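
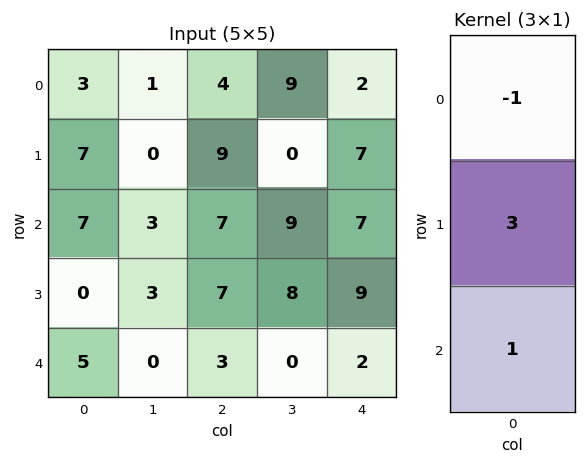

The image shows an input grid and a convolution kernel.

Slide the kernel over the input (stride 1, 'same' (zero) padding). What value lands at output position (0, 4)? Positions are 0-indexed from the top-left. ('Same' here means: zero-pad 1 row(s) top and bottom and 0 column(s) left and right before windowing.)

13

The receptive field on the zero-padded input at this output position is [0 / 2 / 7]. Elementwise product with the kernel and sum: 0·-1 + 2·3 + 7·1.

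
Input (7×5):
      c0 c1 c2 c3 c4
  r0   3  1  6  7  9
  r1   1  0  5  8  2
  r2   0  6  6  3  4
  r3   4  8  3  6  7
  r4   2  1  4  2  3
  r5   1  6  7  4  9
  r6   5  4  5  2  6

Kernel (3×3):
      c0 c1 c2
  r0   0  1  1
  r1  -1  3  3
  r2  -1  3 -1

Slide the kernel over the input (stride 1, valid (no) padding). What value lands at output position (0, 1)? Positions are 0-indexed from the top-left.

61

The receptive field on the input at this output position is [1 6 7 / 0 5 8 / 6 6 3]. Elementwise product with the kernel and sum: 6·1 + 7·1 + 0·-1 + 5·3 + 8·3 + 6·-1 + 6·3 + 3·-1.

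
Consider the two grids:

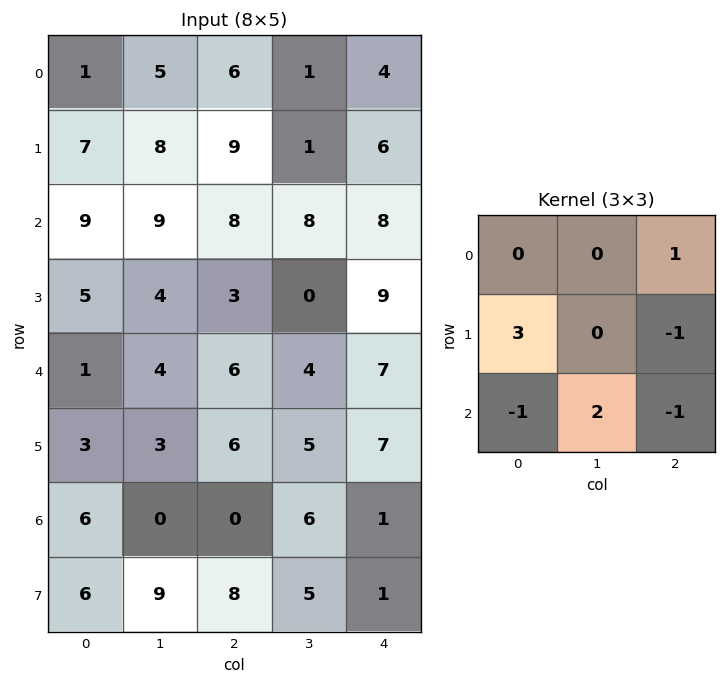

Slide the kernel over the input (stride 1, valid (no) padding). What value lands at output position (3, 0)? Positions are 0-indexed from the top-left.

-3

The receptive field on the input at this output position is [5 4 3 / 1 4 6 / 3 3 6]. Elementwise product with the kernel and sum: 3·1 + 1·3 + 6·-1 + 3·-1 + 3·2 + 6·-1.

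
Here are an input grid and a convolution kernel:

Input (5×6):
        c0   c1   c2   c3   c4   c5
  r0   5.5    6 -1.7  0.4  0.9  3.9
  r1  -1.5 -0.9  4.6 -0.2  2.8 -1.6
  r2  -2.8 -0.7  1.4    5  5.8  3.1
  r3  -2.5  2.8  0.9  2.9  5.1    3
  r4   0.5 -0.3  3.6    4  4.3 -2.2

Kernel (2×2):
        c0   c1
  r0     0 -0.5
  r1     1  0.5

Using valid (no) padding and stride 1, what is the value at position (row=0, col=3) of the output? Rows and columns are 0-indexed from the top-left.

0.75

The receptive field on the input at this output position is [0.4 0.9 / -0.2 2.8]. Elementwise product with the kernel and sum: 0.9·-0.5 + -0.2·1 + 2.8·0.5.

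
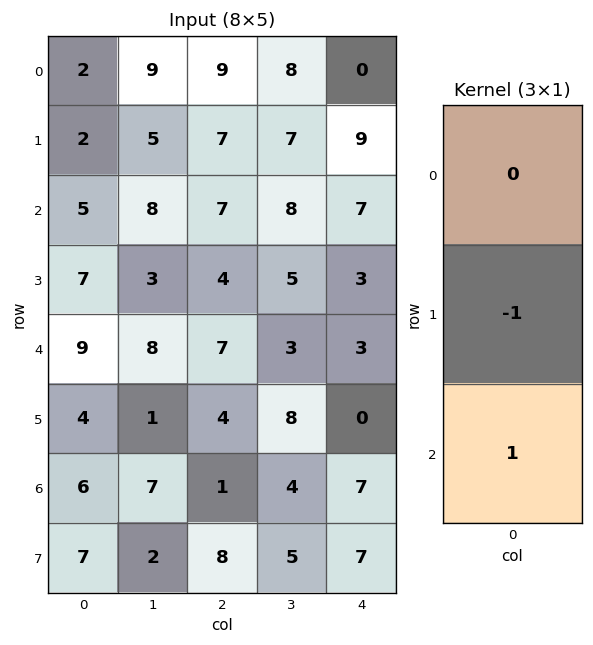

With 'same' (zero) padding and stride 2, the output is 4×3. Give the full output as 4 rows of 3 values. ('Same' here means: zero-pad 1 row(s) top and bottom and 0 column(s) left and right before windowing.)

Output[0,0]: The receptive field on the zero-padded input at this output position is [0 / 2 / 2]. Elementwise product with the kernel and sum: 2·-1 + 2·1.
Output[0,1]: The receptive field on the zero-padded input at this output position is [0 / 9 / 7]. Elementwise product with the kernel and sum: 9·-1 + 7·1.

0 -2 9
2 -3 -4
-5 -3 -3
1 7 0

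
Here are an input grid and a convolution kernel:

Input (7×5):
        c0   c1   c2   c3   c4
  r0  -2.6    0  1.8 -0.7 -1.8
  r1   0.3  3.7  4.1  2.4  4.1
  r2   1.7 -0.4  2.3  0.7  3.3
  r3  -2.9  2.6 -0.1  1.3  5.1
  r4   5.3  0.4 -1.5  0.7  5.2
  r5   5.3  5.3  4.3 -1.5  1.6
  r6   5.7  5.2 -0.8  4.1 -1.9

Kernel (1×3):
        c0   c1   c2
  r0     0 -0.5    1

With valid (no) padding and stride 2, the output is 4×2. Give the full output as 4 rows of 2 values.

1.8 -1.45
2.5 2.95
-1.7 4.85
-3.4 -3.95

Output[0,0]: The receptive field on the input at this output position is [-2.6 0 1.8]. Elementwise product with the kernel and sum: 0·-0.5 + 1.8·1.
Output[0,1]: The receptive field on the input at this output position is [1.8 -0.7 -1.8]. Elementwise product with the kernel and sum: -0.7·-0.5 + -1.8·1.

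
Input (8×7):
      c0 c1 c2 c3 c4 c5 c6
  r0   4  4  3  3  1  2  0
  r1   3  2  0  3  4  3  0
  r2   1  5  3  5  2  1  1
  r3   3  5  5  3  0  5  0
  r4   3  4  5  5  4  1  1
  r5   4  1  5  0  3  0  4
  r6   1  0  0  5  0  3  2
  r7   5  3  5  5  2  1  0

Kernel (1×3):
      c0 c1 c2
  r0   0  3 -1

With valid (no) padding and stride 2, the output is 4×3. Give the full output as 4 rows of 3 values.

9 8 6
12 13 2
7 11 2
0 15 7

Output[0,0]: The receptive field on the input at this output position is [4 4 3]. Elementwise product with the kernel and sum: 4·3 + 3·-1.
Output[0,1]: The receptive field on the input at this output position is [3 3 1]. Elementwise product with the kernel and sum: 3·3 + 1·-1.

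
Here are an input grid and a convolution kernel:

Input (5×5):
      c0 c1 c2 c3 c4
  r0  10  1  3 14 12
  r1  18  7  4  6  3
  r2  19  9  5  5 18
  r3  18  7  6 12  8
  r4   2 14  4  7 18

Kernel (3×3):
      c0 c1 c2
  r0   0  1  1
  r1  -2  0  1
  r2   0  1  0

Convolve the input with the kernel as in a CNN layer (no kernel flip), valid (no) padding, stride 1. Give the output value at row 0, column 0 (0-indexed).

The receptive field on the input at this output position is [10 1 3 / 18 7 4 / 19 9 5]. Elementwise product with the kernel and sum: 1·1 + 3·1 + 18·-2 + 4·1 + 9·1.

-19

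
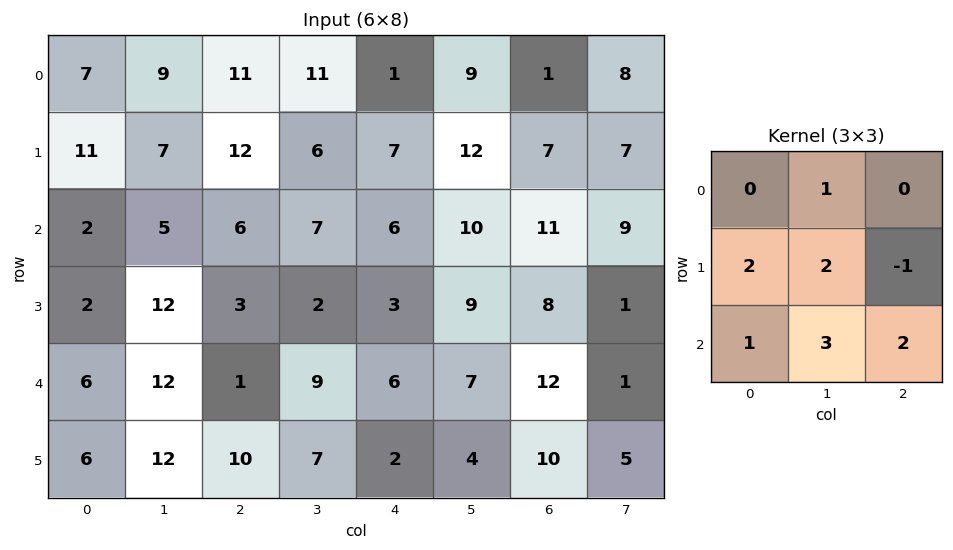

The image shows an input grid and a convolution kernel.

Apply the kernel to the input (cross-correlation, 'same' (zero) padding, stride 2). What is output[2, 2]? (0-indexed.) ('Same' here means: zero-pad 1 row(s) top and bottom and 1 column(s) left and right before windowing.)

47

The receptive field on the zero-padded input at this output position is [2 3 9 / 9 6 7 / 7 2 4]. Elementwise product with the kernel and sum: 3·1 + 9·2 + 6·2 + 7·-1 + 7·1 + 2·3 + 4·2.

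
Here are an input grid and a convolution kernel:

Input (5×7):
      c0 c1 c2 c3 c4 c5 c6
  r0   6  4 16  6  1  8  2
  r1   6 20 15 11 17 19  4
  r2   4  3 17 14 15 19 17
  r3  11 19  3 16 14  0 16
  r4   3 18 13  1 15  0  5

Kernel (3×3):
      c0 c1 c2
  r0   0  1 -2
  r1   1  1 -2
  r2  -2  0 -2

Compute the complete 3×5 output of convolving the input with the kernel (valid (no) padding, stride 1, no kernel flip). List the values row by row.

-74 -17 -68 -91 -32
-65 -85 -56 -62 -49
-39 -59 -81 5 -73

Output[0,0]: The receptive field on the input at this output position is [6 4 16 / 6 20 15 / 4 3 17]. Elementwise product with the kernel and sum: 4·1 + 16·-2 + 6·1 + 20·1 + 15·-2 + 4·-2 + 17·-2.
Output[0,1]: The receptive field on the input at this output position is [4 16 6 / 20 15 11 / 3 17 14]. Elementwise product with the kernel and sum: 16·1 + 6·-2 + 20·1 + 15·1 + 11·-2 + 3·-2 + 14·-2.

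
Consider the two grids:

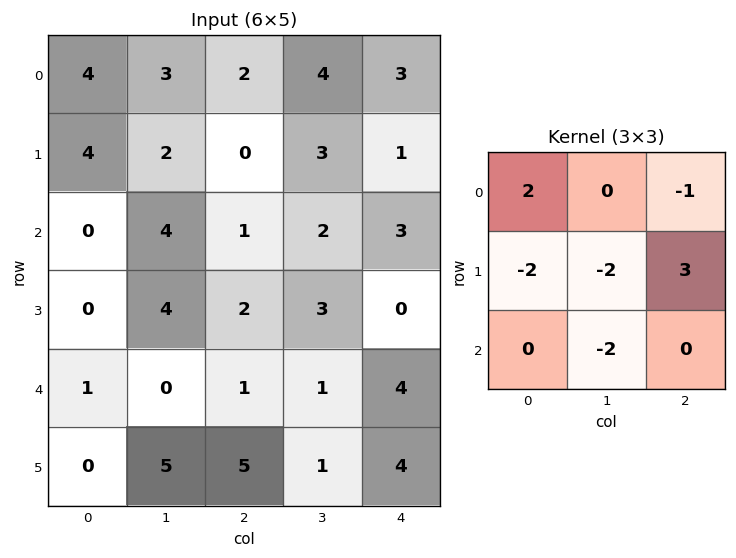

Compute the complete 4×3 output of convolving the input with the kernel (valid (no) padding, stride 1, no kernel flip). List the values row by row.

Output[0,0]: The receptive field on the input at this output position is [4 3 2 / 4 2 0 / 0 4 1]. Elementwise product with the kernel and sum: 4·2 + 2·-1 + 4·-2 + 2·-2 + 0·3 + 4·-2.
Output[0,1]: The receptive field on the input at this output position is [3 2 4 / 2 0 3 / 4 1 2]. Elementwise product with the kernel and sum: 3·2 + 4·-1 + 2·-2 + 0·-2 + 3·3 + 1·-2.

-14 5 -6
-5 -7 -4
-3 1 -13
-11 -4 10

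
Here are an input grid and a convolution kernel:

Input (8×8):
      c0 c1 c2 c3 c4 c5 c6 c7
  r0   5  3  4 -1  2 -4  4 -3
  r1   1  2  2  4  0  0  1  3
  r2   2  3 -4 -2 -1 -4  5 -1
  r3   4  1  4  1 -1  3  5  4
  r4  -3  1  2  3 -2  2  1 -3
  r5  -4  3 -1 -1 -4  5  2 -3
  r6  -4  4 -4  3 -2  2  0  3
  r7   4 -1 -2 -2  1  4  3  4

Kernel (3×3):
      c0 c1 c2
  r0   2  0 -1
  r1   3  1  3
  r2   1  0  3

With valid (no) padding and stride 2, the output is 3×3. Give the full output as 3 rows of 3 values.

Output[0,0]: The receptive field on the input at this output position is [5 3 4 / 1 2 2 / 2 3 -4]. Elementwise product with the kernel and sum: 5·2 + 4·-1 + 1·3 + 2·1 + 2·3 + 2·1 + -4·3.

7 9 17
36 -1 9
-36 -20 -8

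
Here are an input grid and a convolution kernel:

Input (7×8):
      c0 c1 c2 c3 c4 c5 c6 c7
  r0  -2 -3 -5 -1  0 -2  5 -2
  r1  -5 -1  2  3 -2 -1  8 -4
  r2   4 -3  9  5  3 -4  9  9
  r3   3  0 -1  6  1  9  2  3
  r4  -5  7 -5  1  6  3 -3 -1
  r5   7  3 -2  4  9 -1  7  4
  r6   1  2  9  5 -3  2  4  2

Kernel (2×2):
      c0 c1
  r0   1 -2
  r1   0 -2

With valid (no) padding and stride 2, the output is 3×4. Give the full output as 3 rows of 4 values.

Output[0,0]: The receptive field on the input at this output position is [-2 -3 / -5 -1]. Elementwise product with the kernel and sum: -2·1 + -3·-2 + -1·-2.
Output[0,1]: The receptive field on the input at this output position is [-5 -1 / 2 3]. Elementwise product with the kernel and sum: -5·1 + -1·-2 + 3·-2.

6 -9 6 17
10 -13 -7 -15
-25 -15 2 -9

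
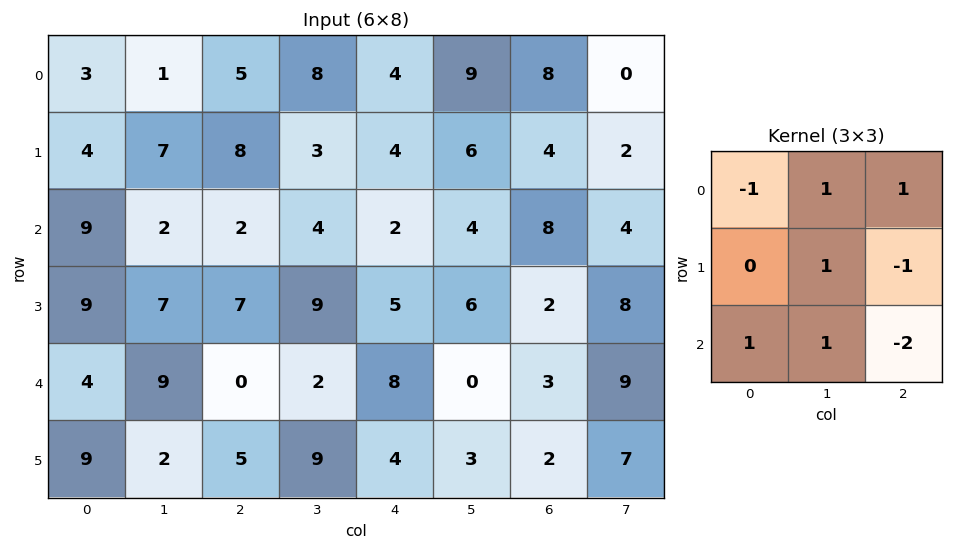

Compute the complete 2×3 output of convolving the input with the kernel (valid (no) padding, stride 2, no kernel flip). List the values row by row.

Output[0,0]: The receptive field on the input at this output position is [3 1 5 / 4 7 8 / 9 2 2]. Elementwise product with the kernel and sum: 3·-1 + 1·1 + 5·1 + 7·1 + 8·-1 + 9·1 + 2·1 + 2·-2.

9 8 5
8 -6 16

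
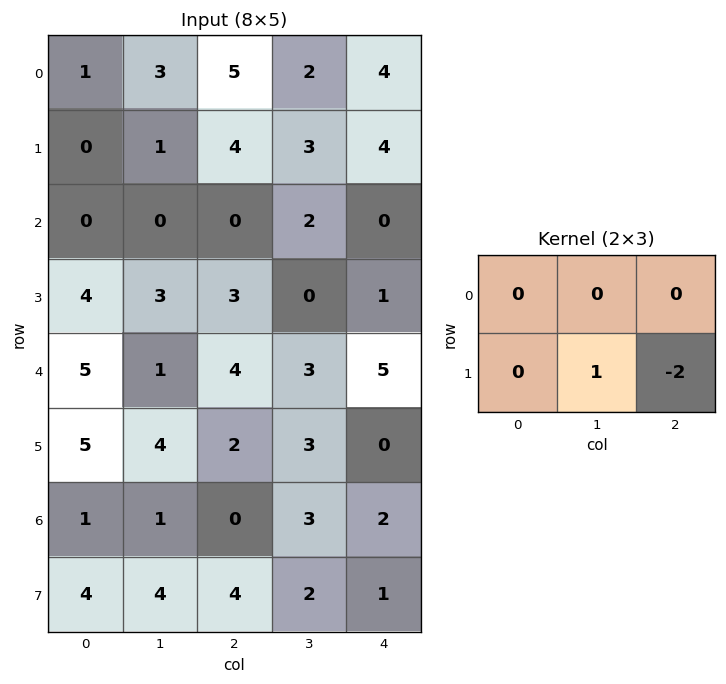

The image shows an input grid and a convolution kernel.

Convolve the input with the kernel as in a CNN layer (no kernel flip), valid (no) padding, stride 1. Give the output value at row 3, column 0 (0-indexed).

The receptive field on the input at this output position is [4 3 3 / 5 1 4]. Elementwise product with the kernel and sum: 1·1 + 4·-2.

-7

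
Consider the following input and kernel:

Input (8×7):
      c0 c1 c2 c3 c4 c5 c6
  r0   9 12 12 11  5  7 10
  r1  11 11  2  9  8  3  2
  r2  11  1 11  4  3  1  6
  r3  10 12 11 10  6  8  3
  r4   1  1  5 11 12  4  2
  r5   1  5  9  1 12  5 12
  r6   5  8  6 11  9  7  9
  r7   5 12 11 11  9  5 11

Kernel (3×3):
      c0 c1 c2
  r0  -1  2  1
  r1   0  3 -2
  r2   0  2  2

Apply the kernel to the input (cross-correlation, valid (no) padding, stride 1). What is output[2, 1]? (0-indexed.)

The receptive field on the input at this output position is [1 11 4 / 12 11 10 / 1 5 11]. Elementwise product with the kernel and sum: 1·-1 + 11·2 + 4·1 + 11·3 + 10·-2 + 5·2 + 11·2.

70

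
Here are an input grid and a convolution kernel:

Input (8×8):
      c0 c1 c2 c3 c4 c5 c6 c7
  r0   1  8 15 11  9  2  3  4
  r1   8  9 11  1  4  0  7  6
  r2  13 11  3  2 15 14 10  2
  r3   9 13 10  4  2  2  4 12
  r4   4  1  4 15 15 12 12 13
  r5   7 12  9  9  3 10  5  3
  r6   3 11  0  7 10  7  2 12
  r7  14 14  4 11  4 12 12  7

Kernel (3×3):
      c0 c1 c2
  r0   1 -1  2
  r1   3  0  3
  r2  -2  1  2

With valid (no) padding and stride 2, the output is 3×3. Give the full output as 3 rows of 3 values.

71 93 50
66 104 45
64 82 42

Output[0,0]: The receptive field on the input at this output position is [1 8 15 / 8 9 11 / 13 11 3]. Elementwise product with the kernel and sum: 1·1 + 8·-1 + 15·2 + 8·3 + 11·3 + 13·-2 + 11·1 + 3·2.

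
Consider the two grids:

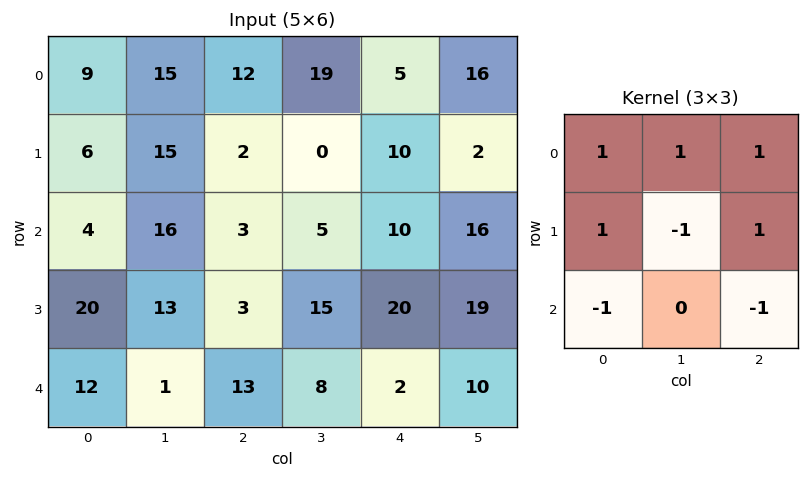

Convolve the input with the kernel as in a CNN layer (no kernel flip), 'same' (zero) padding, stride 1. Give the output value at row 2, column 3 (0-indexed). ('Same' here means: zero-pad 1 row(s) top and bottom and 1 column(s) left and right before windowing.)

-3

The receptive field on the zero-padded input at this output position is [2 0 10 / 3 5 10 / 3 15 20]. Elementwise product with the kernel and sum: 2·1 + 0·1 + 10·1 + 3·1 + 5·-1 + 10·1 + 3·-1 + 20·-1.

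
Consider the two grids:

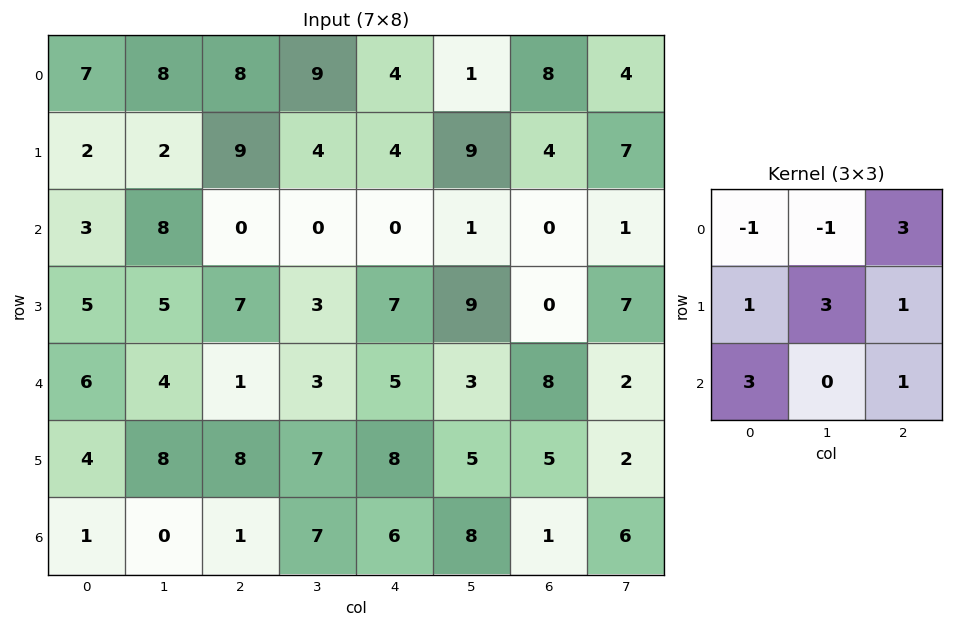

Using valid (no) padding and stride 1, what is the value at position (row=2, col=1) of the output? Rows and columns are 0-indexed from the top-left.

The receptive field on the input at this output position is [8 0 0 / 5 7 3 / 4 1 3]. Elementwise product with the kernel and sum: 8·-1 + 0·-1 + 0·3 + 5·1 + 7·3 + 3·1 + 4·3 + 3·1.

36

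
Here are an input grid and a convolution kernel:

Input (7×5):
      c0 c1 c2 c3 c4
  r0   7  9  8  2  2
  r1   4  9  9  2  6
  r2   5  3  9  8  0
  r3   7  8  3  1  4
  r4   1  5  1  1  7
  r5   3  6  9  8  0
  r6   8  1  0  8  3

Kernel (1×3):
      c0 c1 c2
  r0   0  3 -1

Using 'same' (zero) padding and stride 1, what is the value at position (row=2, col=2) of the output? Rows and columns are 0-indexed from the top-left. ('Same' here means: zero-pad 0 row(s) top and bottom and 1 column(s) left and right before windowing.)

The receptive field on the zero-padded input at this output position is [3 9 8]. Elementwise product with the kernel and sum: 9·3 + 8·-1.

19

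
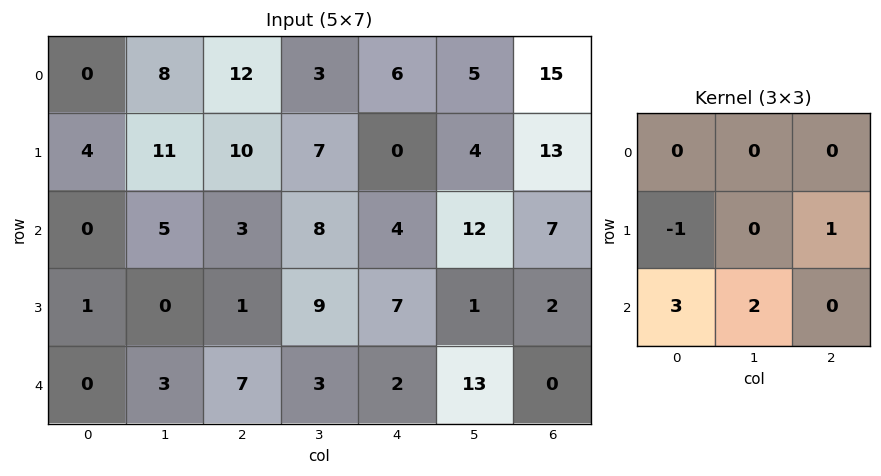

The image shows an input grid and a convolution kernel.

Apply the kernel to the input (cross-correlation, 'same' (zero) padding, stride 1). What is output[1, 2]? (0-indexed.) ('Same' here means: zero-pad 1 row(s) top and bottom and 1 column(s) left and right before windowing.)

17

The receptive field on the zero-padded input at this output position is [8 12 3 / 11 10 7 / 5 3 8]. Elementwise product with the kernel and sum: 11·-1 + 7·1 + 5·3 + 3·2.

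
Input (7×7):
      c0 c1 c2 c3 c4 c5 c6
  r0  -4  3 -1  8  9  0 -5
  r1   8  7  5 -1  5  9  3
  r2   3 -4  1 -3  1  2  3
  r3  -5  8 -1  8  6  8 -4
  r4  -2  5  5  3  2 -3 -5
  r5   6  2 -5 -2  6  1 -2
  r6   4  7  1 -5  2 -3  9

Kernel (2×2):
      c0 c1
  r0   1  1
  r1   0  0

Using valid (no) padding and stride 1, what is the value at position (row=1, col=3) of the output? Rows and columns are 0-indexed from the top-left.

4

The receptive field on the input at this output position is [-1 5 / -3 1]. Elementwise product with the kernel and sum: -1·1 + 5·1.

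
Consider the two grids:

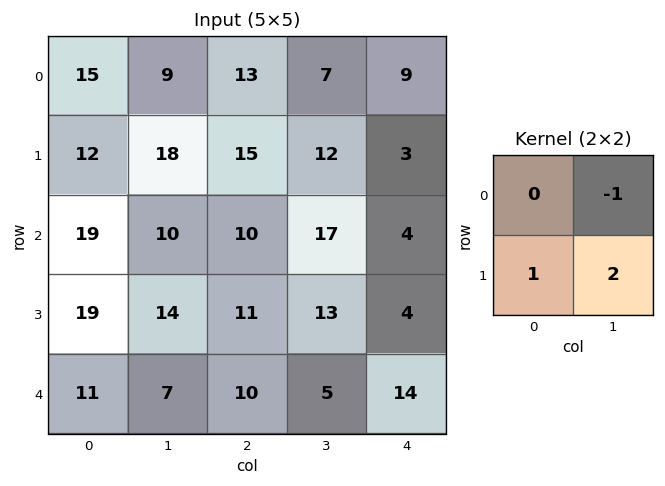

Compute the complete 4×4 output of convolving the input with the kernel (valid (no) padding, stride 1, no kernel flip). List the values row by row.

39 35 32 9
21 15 32 22
37 26 20 17
11 16 7 29

Output[0,0]: The receptive field on the input at this output position is [15 9 / 12 18]. Elementwise product with the kernel and sum: 9·-1 + 12·1 + 18·2.
Output[0,1]: The receptive field on the input at this output position is [9 13 / 18 15]. Elementwise product with the kernel and sum: 13·-1 + 18·1 + 15·2.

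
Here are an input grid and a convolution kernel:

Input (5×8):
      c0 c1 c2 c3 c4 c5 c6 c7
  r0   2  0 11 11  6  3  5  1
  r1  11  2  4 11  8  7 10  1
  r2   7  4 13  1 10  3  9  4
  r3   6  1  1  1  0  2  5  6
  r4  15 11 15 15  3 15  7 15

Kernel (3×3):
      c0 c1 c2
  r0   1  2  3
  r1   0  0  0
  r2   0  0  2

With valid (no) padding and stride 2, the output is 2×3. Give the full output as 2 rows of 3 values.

61 71 45
84 51 57

Output[0,0]: The receptive field on the input at this output position is [2 0 11 / 11 2 4 / 7 4 13]. Elementwise product with the kernel and sum: 2·1 + 0·2 + 11·3 + 13·2.
Output[0,1]: The receptive field on the input at this output position is [11 11 6 / 4 11 8 / 13 1 10]. Elementwise product with the kernel and sum: 11·1 + 11·2 + 6·3 + 10·2.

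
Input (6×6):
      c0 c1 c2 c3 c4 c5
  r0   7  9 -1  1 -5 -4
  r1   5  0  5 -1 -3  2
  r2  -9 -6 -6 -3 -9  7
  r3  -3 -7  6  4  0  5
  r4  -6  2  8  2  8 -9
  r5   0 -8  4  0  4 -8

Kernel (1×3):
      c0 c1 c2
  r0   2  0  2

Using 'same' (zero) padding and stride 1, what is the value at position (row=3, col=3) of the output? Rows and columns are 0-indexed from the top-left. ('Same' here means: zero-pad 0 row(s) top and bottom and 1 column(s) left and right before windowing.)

12

The receptive field on the zero-padded input at this output position is [6 4 0]. Elementwise product with the kernel and sum: 6·2 + 0·2.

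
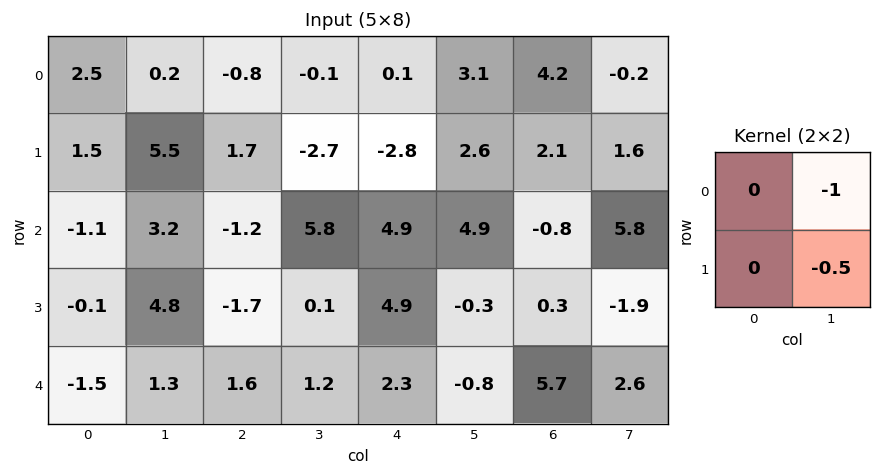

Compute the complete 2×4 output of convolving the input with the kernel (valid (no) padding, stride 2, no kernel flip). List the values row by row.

-2.95 1.45 -4.4 -0.6
-5.6 -5.85 -4.75 -4.85

Output[0,0]: The receptive field on the input at this output position is [2.5 0.2 / 1.5 5.5]. Elementwise product with the kernel and sum: 0.2·-1 + 5.5·-0.5.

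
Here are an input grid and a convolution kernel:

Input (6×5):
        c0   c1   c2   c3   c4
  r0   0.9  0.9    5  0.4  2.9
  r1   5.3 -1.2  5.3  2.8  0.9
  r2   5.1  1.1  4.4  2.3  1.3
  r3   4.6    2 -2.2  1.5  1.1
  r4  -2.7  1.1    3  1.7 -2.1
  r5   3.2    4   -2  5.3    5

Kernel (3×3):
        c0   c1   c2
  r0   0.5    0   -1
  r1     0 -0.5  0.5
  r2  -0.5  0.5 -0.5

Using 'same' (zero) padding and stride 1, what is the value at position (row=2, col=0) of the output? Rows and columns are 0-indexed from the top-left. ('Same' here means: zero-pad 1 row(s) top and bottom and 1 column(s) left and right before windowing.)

The receptive field on the zero-padded input at this output position is [0 5.3 -1.2 / 0 5.1 1.1 / 0 4.6 2]. Elementwise product with the kernel and sum: 0·0.5 + -1.2·-1 + 5.1·-0.5 + 1.1·0.5 + 0·-0.5 + 4.6·0.5 + 2·-0.5.

0.5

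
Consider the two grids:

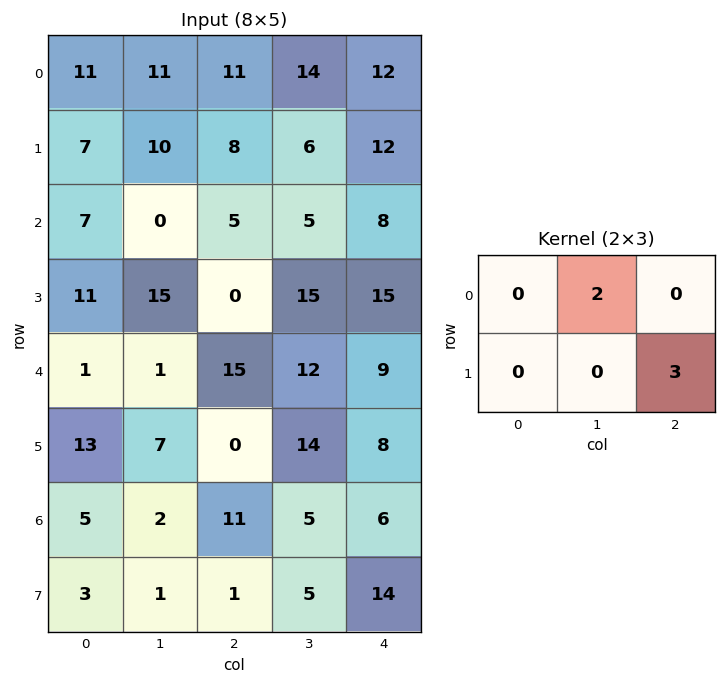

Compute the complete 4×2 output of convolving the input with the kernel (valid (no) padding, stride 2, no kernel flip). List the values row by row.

46 64
0 55
2 48
7 52

Output[0,0]: The receptive field on the input at this output position is [11 11 11 / 7 10 8]. Elementwise product with the kernel and sum: 11·2 + 8·3.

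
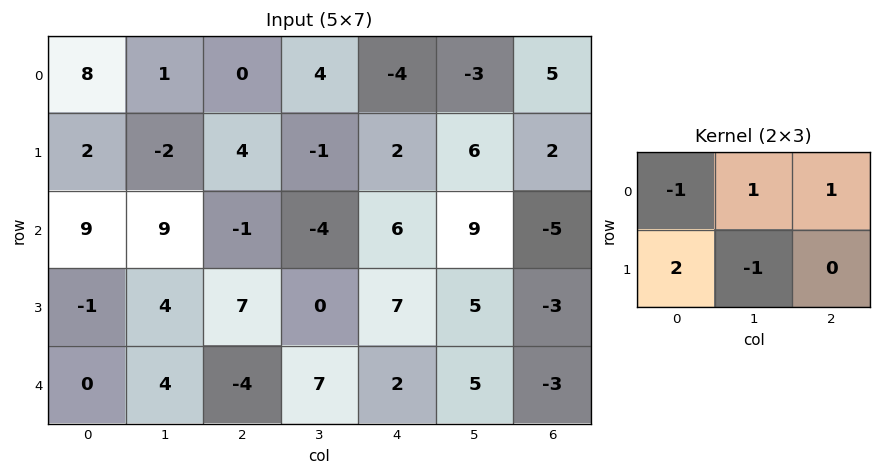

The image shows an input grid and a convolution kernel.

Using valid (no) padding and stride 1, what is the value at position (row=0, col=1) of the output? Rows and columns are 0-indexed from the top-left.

-5

The receptive field on the input at this output position is [1 0 4 / -2 4 -1]. Elementwise product with the kernel and sum: 1·-1 + 0·1 + 4·1 + -2·2 + 4·-1.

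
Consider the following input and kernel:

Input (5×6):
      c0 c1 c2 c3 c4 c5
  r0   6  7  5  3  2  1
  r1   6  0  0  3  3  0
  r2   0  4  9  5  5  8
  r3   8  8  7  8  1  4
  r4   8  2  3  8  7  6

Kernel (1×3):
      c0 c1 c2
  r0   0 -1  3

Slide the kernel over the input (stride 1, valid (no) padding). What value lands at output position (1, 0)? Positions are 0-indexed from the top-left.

0

The receptive field on the input at this output position is [6 0 0]. Elementwise product with the kernel and sum: 0·-1 + 0·3.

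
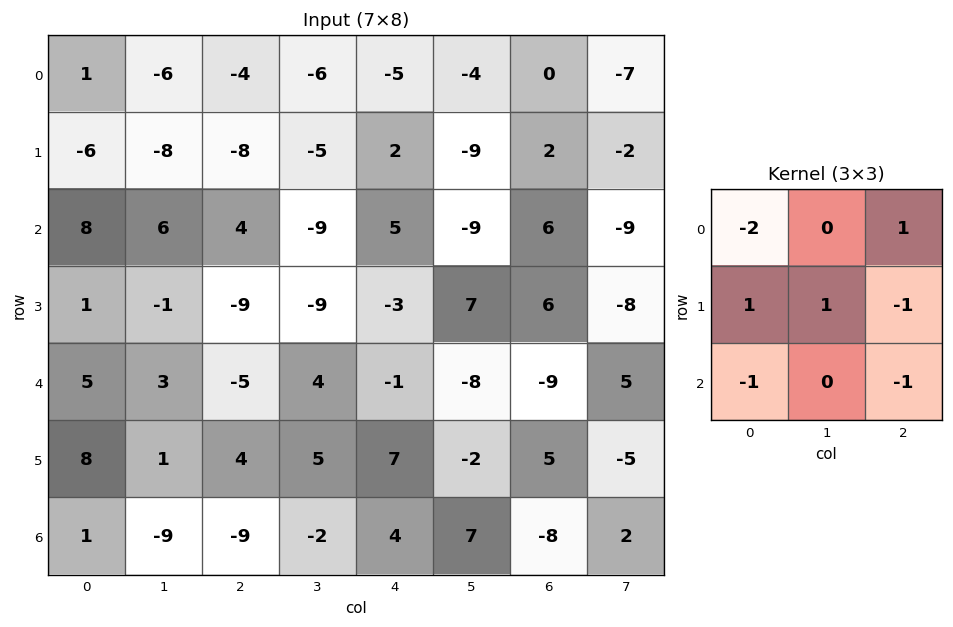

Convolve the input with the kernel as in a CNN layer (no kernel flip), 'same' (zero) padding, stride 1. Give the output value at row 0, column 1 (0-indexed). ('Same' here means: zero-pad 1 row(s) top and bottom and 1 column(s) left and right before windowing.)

13

The receptive field on the zero-padded input at this output position is [0 0 0 / 1 -6 -4 / -6 -8 -8]. Elementwise product with the kernel and sum: 0·-2 + 0·1 + 1·1 + -6·1 + -4·-1 + -6·-1 + -8·-1.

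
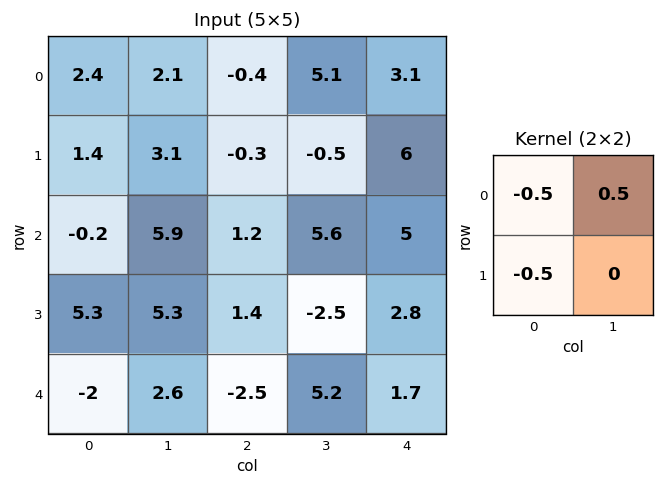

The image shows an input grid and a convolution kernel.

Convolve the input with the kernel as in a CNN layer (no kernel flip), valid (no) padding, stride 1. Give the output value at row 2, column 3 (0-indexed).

The receptive field on the input at this output position is [5.6 5 / -2.5 2.8]. Elementwise product with the kernel and sum: 5.6·-0.5 + 5·0.5 + -2.5·-0.5.

0.95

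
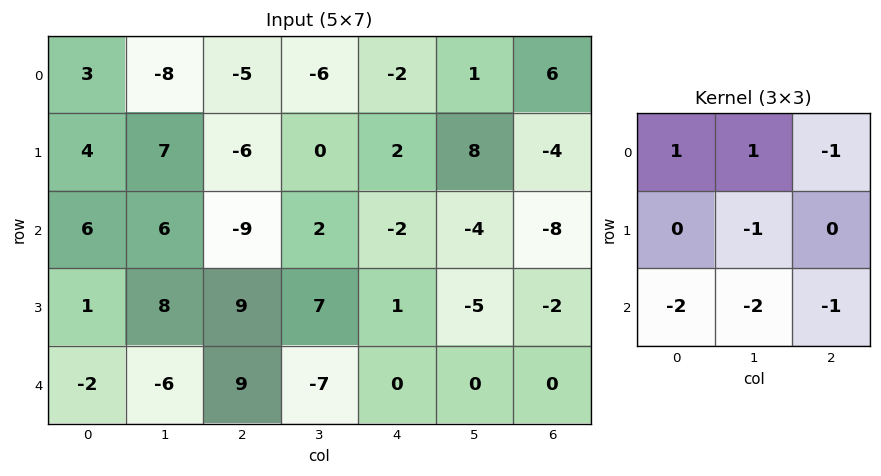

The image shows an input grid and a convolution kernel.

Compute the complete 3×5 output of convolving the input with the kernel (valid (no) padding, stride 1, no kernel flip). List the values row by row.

Output[0,0]: The receptive field on the input at this output position is [3 -8 -5 / 4 7 -6 / 6 6 -9]. Elementwise product with the kernel and sum: 3·1 + -8·1 + -5·-1 + 7·-1 + 6·-2 + 6·-2 + -9·-1.
Output[0,1]: The receptive field on the input at this output position is [-8 -5 -6 / 7 -6 0 / 6 -9 2]. Elementwise product with the kernel and sum: -8·1 + -5·1 + -6·-1 + -6·-1 + 6·-2 + -9·-2 + 2·-1.

-22 3 7 -7 5
-16 -31 -43 -15 28
20 -13 -16 17 7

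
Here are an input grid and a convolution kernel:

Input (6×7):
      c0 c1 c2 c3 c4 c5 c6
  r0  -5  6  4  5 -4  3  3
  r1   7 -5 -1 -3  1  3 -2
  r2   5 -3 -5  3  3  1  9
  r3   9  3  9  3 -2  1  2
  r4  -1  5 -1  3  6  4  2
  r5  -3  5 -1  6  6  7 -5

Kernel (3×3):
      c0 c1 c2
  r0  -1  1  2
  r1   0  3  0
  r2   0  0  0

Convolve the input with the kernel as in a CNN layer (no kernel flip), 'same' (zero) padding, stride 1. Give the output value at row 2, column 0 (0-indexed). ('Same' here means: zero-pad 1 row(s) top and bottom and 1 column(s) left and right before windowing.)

The receptive field on the zero-padded input at this output position is [0 7 -5 / 0 5 -3 / 0 9 3]. Elementwise product with the kernel and sum: 0·-1 + 7·1 + -5·2 + 5·3.

12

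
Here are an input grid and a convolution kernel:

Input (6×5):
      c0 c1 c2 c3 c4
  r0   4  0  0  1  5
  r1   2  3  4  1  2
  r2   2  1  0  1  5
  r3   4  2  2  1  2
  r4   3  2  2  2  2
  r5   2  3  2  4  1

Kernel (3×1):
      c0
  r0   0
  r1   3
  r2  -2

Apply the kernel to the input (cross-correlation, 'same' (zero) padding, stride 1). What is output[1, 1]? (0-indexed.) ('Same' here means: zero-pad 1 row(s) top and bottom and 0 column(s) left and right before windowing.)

The receptive field on the zero-padded input at this output position is [0 / 3 / 1]. Elementwise product with the kernel and sum: 3·3 + 1·-2.

7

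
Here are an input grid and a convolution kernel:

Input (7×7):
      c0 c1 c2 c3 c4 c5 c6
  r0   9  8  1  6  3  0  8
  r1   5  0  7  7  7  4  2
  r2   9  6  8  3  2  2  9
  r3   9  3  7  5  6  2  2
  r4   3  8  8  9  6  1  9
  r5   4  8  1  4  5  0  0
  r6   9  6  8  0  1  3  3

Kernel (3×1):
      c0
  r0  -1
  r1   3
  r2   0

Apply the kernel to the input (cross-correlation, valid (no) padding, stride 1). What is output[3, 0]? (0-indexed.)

The receptive field on the input at this output position is [9 / 3 / 4]. Elementwise product with the kernel and sum: 9·-1 + 3·3.

0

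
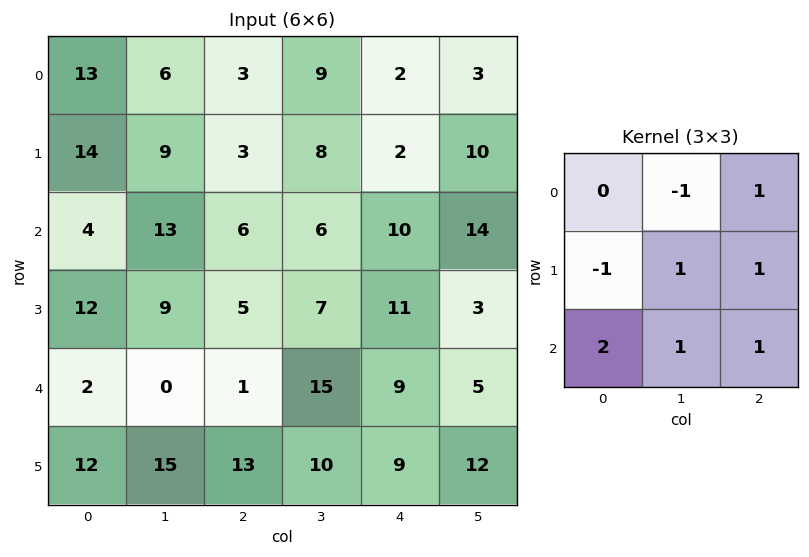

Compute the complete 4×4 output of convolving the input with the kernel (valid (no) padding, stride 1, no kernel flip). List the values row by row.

22 46 28 41
47 34 32 54
0 19 43 55
47 71 72 32

Output[0,0]: The receptive field on the input at this output position is [13 6 3 / 14 9 3 / 4 13 6]. Elementwise product with the kernel and sum: 6·-1 + 3·1 + 14·-1 + 9·1 + 3·1 + 4·2 + 13·1 + 6·1.
Output[0,1]: The receptive field on the input at this output position is [6 3 9 / 9 3 8 / 13 6 6]. Elementwise product with the kernel and sum: 3·-1 + 9·1 + 9·-1 + 3·1 + 8·1 + 13·2 + 6·1 + 6·1.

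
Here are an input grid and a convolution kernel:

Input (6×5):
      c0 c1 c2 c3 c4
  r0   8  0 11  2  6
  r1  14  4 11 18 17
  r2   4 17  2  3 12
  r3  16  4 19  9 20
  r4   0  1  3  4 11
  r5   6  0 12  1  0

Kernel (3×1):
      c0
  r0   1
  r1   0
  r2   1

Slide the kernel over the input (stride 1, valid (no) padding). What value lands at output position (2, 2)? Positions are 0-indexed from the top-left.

5

The receptive field on the input at this output position is [2 / 19 / 3]. Elementwise product with the kernel and sum: 2·1 + 3·1.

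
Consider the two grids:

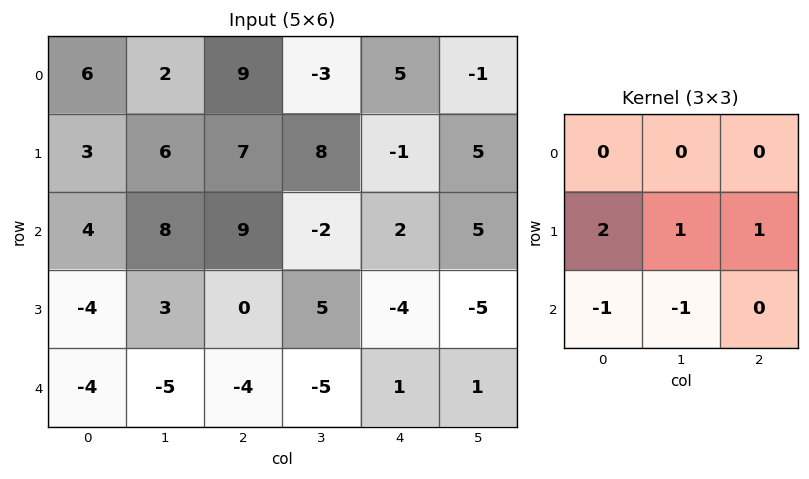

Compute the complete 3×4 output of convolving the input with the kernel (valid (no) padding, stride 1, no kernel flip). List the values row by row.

Output[0,0]: The receptive field on the input at this output position is [6 2 9 / 3 6 7 / 4 8 9]. Elementwise product with the kernel and sum: 3·2 + 6·1 + 7·1 + 4·-1 + 8·-1.
Output[0,1]: The receptive field on the input at this output position is [2 9 -3 / 6 7 8 / 8 9 -2]. Elementwise product with the kernel and sum: 6·2 + 7·1 + 8·1 + 8·-1 + 9·-1.

7 10 14 20
26 20 13 2
4 20 10 5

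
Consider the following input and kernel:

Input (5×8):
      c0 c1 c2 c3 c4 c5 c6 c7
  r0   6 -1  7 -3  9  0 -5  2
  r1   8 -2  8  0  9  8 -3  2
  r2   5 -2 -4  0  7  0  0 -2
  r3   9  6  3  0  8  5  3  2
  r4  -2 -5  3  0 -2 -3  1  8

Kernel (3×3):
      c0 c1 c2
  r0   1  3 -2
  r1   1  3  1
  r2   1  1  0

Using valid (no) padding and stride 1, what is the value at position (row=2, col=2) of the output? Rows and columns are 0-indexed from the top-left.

The receptive field on the input at this output position is [-4 0 7 / 3 0 8 / 3 0 -2]. Elementwise product with the kernel and sum: -4·1 + 0·3 + 7·-2 + 3·1 + 0·3 + 8·1 + 3·1 + 0·1.

-4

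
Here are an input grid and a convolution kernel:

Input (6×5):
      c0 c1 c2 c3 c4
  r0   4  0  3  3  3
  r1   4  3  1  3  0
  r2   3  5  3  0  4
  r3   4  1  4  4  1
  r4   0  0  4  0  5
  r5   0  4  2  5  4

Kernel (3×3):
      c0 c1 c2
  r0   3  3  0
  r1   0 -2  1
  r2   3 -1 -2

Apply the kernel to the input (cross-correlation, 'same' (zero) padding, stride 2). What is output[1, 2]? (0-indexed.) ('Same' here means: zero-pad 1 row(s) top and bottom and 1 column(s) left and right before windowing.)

12

The receptive field on the zero-padded input at this output position is [3 0 0 / 0 4 0 / 4 1 0]. Elementwise product with the kernel and sum: 3·3 + 0·3 + 4·-2 + 0·1 + 4·3 + 1·-1 + 0·-2.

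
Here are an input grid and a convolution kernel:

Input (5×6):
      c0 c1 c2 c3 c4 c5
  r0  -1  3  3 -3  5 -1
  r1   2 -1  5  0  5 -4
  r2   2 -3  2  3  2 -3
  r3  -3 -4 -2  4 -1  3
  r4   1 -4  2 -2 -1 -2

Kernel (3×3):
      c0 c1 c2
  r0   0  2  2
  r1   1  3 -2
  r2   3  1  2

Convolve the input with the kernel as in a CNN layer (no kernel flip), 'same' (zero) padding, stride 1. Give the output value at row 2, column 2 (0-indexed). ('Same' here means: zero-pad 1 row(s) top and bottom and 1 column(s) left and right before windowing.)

The receptive field on the zero-padded input at this output position is [-1 5 0 / -3 2 3 / -4 -2 4]. Elementwise product with the kernel and sum: 5·2 + 0·2 + -3·1 + 2·3 + 3·-2 + -4·3 + -2·1 + 4·2.

1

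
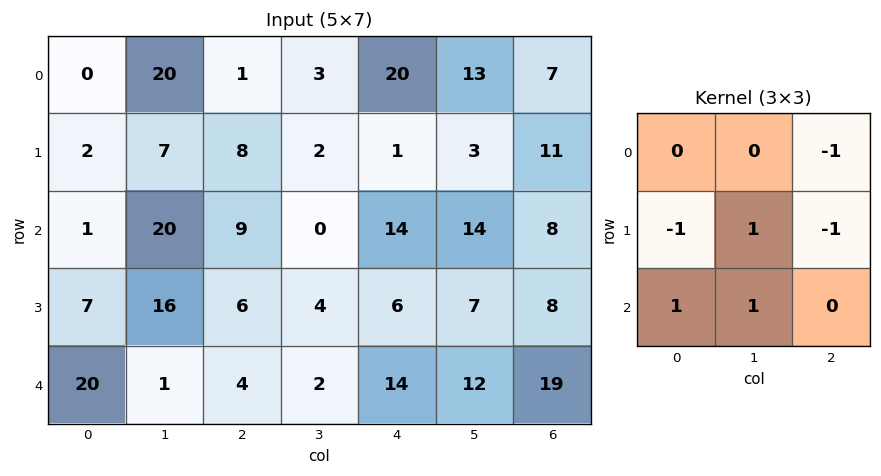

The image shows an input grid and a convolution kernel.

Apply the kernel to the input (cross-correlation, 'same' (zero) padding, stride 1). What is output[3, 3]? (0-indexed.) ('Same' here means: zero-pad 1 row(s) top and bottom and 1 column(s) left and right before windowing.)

The receptive field on the zero-padded input at this output position is [9 0 14 / 6 4 6 / 4 2 14]. Elementwise product with the kernel and sum: 14·-1 + 6·-1 + 4·1 + 6·-1 + 4·1 + 2·1.

-16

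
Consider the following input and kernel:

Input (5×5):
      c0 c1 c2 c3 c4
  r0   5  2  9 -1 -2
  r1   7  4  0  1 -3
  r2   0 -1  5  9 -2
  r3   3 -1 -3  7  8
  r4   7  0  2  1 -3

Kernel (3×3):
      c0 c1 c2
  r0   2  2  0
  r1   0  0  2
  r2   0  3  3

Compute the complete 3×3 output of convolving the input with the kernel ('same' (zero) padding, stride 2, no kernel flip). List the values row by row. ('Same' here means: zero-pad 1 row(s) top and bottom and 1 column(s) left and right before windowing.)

37 1 -9
18 38 20
6 -6 30

Output[0,0]: The receptive field on the zero-padded input at this output position is [0 0 0 / 0 5 2 / 0 7 4]. Elementwise product with the kernel and sum: 0·2 + 0·2 + 2·2 + 7·3 + 4·3.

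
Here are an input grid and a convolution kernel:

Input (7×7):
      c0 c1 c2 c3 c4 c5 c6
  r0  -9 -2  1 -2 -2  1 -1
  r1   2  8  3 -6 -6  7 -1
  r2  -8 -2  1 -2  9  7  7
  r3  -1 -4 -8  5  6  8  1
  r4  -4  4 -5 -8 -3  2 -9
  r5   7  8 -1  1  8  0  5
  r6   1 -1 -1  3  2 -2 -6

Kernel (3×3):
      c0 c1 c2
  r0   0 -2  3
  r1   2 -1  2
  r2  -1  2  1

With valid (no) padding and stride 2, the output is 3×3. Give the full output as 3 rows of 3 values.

14 2 -14
0 8 11
-23 29 -17

Output[0,0]: The receptive field on the input at this output position is [-9 -2 1 / 2 8 3 / -8 -2 1]. Elementwise product with the kernel and sum: -2·-2 + 1·3 + 2·2 + 8·-1 + 3·2 + -8·-1 + -2·2 + 1·1.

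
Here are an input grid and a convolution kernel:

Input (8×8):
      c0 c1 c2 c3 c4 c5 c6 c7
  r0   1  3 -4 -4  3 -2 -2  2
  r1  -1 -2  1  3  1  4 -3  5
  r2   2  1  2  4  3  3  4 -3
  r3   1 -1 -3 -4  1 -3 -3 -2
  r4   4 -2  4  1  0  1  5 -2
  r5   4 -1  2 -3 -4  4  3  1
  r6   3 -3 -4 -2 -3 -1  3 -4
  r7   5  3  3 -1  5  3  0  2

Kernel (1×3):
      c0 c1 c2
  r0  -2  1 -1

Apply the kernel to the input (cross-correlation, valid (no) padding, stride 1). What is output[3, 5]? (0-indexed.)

The receptive field on the input at this output position is [-3 -3 -2]. Elementwise product with the kernel and sum: -3·-2 + -3·1 + -2·-1.

5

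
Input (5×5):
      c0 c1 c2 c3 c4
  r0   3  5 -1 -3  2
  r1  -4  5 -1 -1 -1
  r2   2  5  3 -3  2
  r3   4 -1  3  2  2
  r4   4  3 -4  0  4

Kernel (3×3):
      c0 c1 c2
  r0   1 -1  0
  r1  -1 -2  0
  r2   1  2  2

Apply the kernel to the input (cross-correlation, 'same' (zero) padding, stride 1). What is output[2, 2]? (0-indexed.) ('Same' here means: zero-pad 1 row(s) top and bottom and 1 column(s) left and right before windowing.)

The receptive field on the zero-padded input at this output position is [5 -1 -1 / 5 3 -3 / -1 3 2]. Elementwise product with the kernel and sum: 5·1 + -1·-1 + 5·-1 + 3·-2 + -1·1 + 3·2 + 2·2.

4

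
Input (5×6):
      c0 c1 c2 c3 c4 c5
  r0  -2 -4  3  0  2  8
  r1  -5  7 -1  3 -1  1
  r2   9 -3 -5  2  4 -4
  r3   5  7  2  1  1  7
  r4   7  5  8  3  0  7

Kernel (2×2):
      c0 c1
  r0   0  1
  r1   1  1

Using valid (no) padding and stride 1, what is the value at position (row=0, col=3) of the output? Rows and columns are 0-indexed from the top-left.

The receptive field on the input at this output position is [0 2 / 3 -1]. Elementwise product with the kernel and sum: 2·1 + 3·1 + -1·1.

4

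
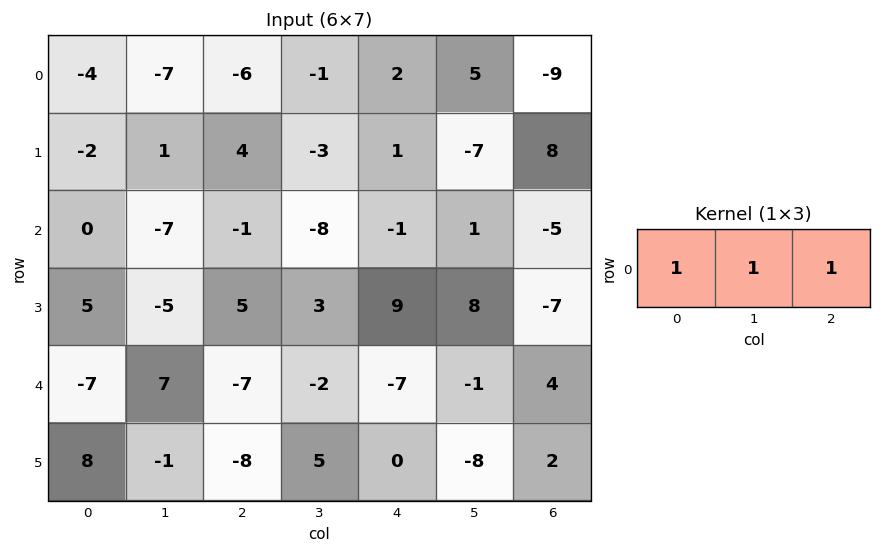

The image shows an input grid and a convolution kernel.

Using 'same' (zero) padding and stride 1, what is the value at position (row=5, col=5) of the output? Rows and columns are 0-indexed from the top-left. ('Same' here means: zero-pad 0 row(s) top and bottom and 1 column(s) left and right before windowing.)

The receptive field on the zero-padded input at this output position is [0 -8 2]. Elementwise product with the kernel and sum: 0·1 + -8·1 + 2·1.

-6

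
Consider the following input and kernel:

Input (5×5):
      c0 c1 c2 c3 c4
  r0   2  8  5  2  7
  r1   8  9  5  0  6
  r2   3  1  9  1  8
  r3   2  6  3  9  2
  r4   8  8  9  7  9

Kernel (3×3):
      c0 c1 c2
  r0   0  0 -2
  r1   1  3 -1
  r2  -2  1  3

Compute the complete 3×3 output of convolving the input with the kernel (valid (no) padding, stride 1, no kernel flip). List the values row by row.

42 30 -8
-2 45 1
18 18 28

Output[0,0]: The receptive field on the input at this output position is [2 8 5 / 8 9 5 / 3 1 9]. Elementwise product with the kernel and sum: 5·-2 + 8·1 + 9·3 + 5·-1 + 3·-2 + 1·1 + 9·3.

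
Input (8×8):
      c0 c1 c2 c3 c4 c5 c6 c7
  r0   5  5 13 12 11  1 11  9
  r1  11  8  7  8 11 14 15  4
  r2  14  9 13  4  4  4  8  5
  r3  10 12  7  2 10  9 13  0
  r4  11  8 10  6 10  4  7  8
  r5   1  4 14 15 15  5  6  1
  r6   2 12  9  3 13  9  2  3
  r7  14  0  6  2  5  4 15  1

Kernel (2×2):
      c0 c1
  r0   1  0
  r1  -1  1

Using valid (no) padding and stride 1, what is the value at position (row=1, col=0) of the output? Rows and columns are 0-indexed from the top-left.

The receptive field on the input at this output position is [11 8 / 14 9]. Elementwise product with the kernel and sum: 11·1 + 14·-1 + 9·1.

6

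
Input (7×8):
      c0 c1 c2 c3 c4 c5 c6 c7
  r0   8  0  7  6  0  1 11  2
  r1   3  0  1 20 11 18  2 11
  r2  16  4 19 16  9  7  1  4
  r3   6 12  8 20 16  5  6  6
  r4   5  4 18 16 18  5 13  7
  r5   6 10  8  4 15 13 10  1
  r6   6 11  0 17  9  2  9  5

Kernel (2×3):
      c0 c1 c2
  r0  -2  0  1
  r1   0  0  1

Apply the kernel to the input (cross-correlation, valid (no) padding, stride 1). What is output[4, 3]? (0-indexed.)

The receptive field on the input at this output position is [16 18 5 / 4 15 13]. Elementwise product with the kernel and sum: 16·-2 + 5·1 + 13·1.

-14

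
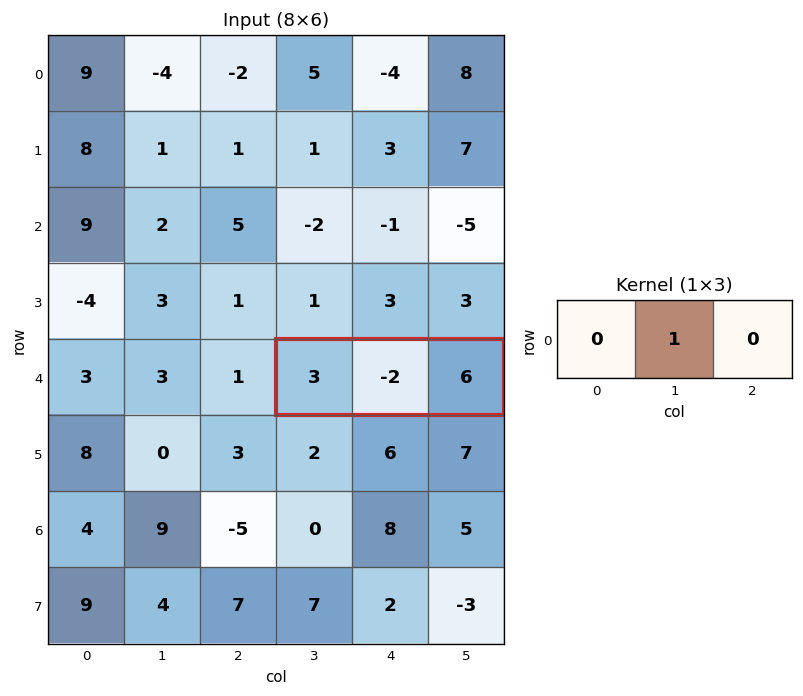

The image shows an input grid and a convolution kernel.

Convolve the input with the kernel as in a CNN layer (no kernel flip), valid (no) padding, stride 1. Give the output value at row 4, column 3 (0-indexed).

-2

The receptive field on the input at this output position is [3 -2 6]. Elementwise product with the kernel and sum: -2·1.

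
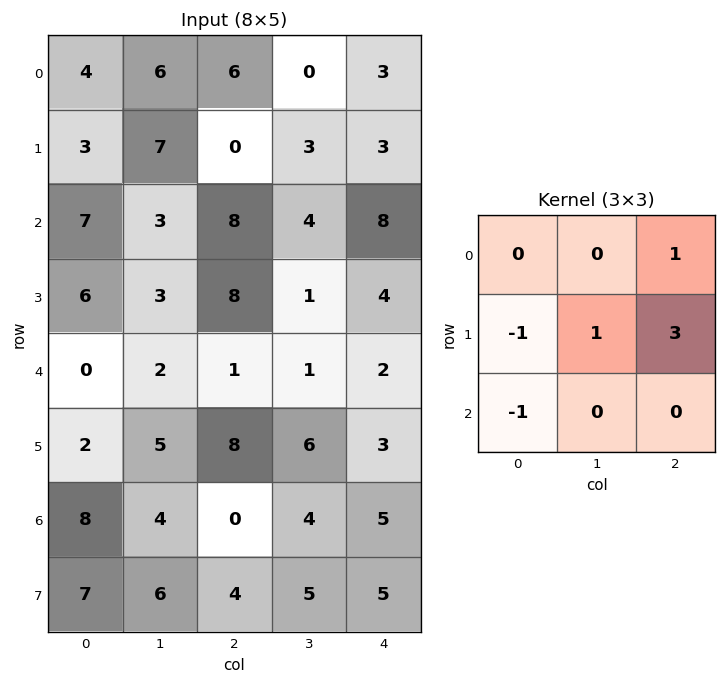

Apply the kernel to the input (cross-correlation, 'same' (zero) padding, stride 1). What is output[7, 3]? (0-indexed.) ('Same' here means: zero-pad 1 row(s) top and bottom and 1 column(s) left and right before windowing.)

The receptive field on the zero-padded input at this output position is [0 4 5 / 4 5 5 / 0 0 0]. Elementwise product with the kernel and sum: 5·1 + 4·-1 + 5·1 + 5·3 + 0·-1.

21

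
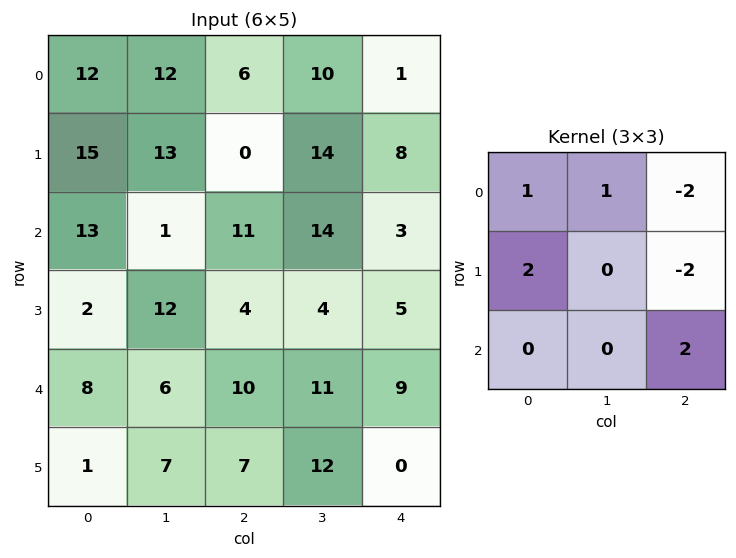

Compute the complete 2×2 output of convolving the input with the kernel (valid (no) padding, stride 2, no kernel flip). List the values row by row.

Output[0,0]: The receptive field on the input at this output position is [12 12 6 / 15 13 0 / 13 1 11]. Elementwise product with the kernel and sum: 12·1 + 12·1 + 6·-2 + 15·2 + 0·-2 + 11·2.
Output[0,1]: The receptive field on the input at this output position is [6 10 1 / 0 14 8 / 11 14 3]. Elementwise product with the kernel and sum: 6·1 + 10·1 + 1·-2 + 0·2 + 8·-2 + 3·2.

64 4
8 35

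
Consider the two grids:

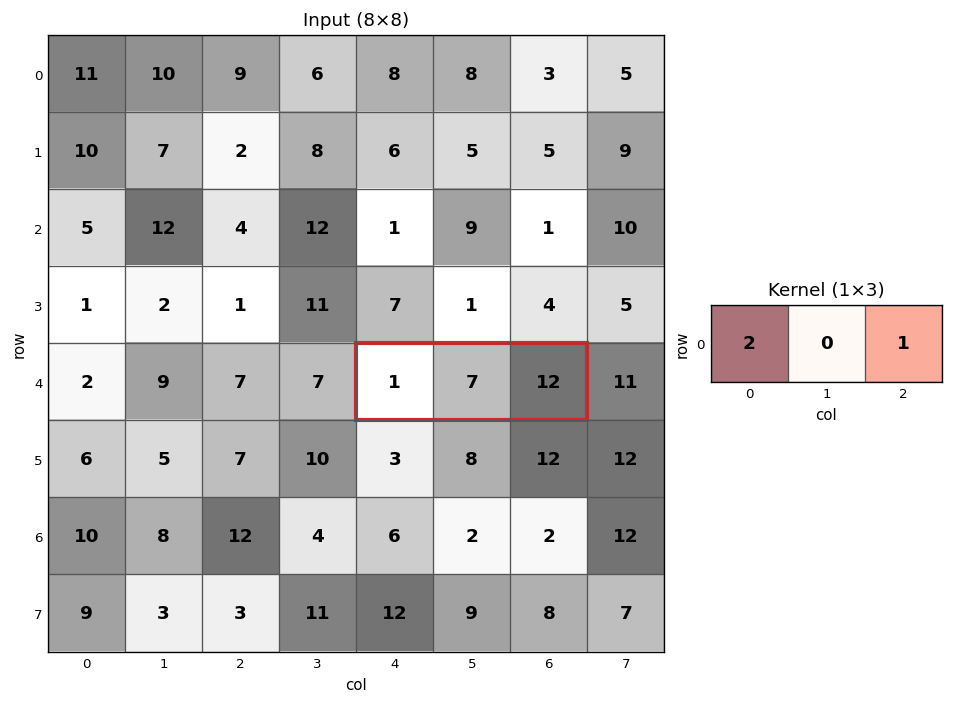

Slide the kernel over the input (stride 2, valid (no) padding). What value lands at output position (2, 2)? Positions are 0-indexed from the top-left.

The receptive field on the input at this output position is [1 7 12]. Elementwise product with the kernel and sum: 1·2 + 12·1.

14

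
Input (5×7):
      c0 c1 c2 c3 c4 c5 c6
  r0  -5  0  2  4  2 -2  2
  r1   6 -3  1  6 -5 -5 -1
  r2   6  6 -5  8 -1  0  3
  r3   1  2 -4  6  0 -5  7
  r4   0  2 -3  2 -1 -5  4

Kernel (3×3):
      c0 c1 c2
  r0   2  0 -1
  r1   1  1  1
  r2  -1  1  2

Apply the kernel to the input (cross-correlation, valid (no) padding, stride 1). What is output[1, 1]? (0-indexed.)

The receptive field on the input at this output position is [-3 1 6 / 6 -5 8 / 2 -4 6]. Elementwise product with the kernel and sum: -3·2 + 6·-1 + 6·1 + -5·1 + 8·1 + 2·-1 + -4·1 + 6·2.

3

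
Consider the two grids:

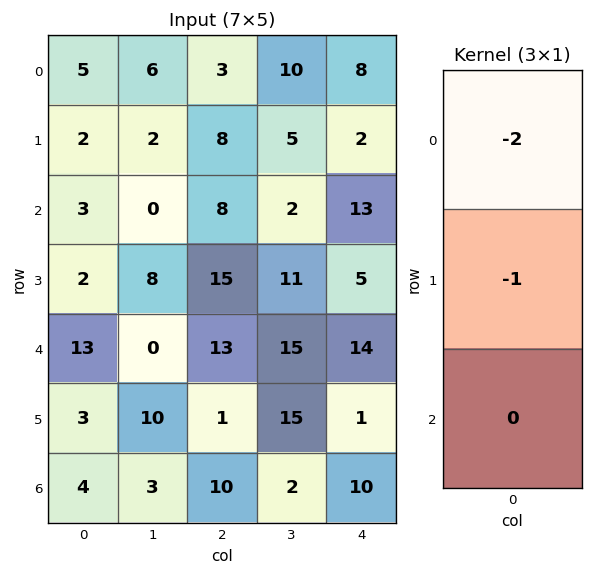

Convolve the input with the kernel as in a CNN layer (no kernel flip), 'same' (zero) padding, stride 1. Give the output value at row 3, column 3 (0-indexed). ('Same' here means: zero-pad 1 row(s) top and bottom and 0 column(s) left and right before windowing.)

-15

The receptive field on the zero-padded input at this output position is [2 / 11 / 15]. Elementwise product with the kernel and sum: 2·-2 + 11·-1.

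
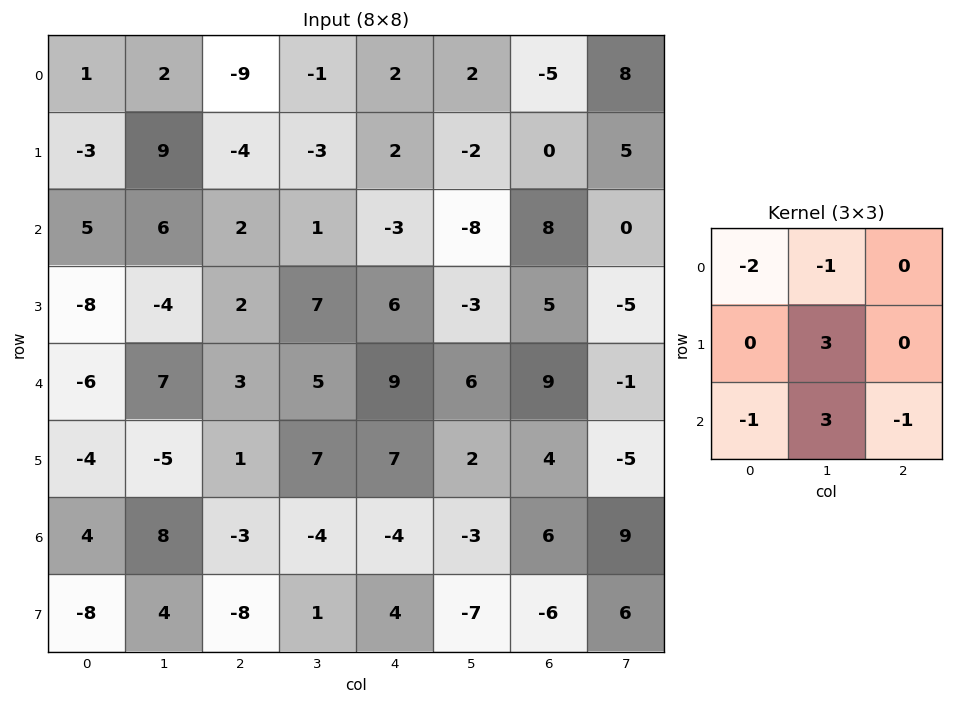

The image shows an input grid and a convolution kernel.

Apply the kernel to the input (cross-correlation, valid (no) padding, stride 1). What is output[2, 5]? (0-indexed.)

45

The receptive field on the input at this output position is [-8 8 0 / -3 5 -5 / 6 9 -1]. Elementwise product with the kernel and sum: -8·-2 + 8·-1 + 5·3 + 6·-1 + 9·3 + -1·-1.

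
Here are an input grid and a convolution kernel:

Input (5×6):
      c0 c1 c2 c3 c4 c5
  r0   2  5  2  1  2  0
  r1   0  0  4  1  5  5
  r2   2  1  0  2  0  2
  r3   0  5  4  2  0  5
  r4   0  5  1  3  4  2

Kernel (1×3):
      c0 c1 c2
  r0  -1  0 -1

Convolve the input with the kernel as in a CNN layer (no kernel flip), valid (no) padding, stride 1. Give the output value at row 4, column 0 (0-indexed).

-1

The receptive field on the input at this output position is [0 5 1]. Elementwise product with the kernel and sum: 0·-1 + 1·-1.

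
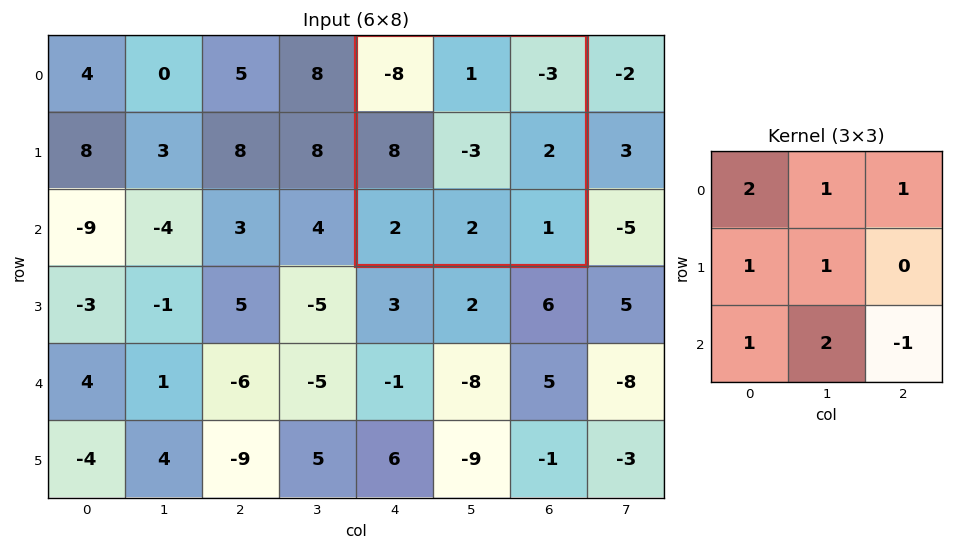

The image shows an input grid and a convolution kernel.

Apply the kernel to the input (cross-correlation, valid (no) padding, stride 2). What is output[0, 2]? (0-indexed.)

The receptive field on the input at this output position is [-8 1 -3 / 8 -3 2 / 2 2 1]. Elementwise product with the kernel and sum: -8·2 + 1·1 + -3·1 + 8·1 + -3·1 + 2·1 + 2·2 + 1·-1.

-8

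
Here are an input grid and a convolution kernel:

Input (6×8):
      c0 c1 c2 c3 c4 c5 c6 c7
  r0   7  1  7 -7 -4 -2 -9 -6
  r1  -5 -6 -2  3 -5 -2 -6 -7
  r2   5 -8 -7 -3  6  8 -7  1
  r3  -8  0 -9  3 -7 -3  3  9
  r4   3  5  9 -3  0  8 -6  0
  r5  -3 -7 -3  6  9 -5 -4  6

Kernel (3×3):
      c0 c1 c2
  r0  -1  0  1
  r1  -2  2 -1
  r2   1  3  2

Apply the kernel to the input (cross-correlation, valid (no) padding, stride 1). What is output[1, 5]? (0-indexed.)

-12

The receptive field on the input at this output position is [-2 -6 -7 / 8 -7 1 / -3 3 9]. Elementwise product with the kernel and sum: -2·-1 + -7·1 + 8·-2 + -7·2 + 1·-1 + -3·1 + 3·3 + 9·2.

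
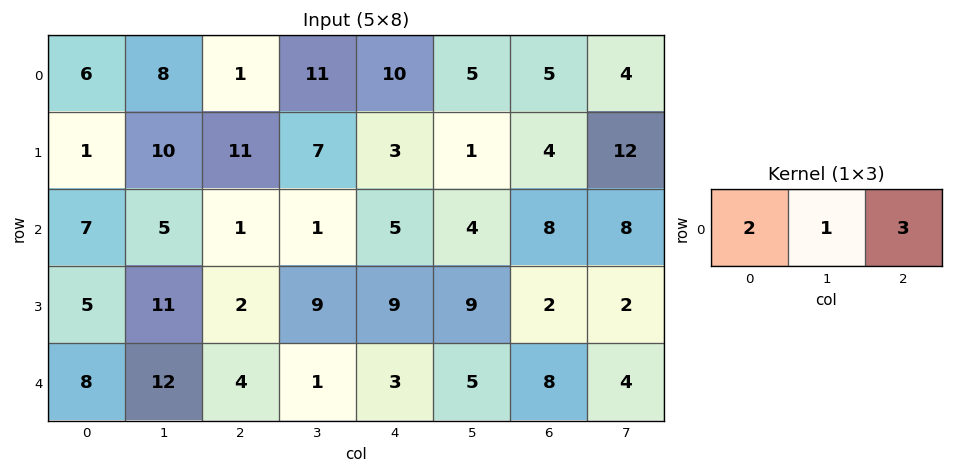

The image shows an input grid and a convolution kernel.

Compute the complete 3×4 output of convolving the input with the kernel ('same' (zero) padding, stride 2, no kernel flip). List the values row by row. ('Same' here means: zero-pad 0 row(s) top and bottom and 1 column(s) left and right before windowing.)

30 50 47 27
22 14 19 40
44 31 20 30

Output[0,0]: The receptive field on the zero-padded input at this output position is [0 6 8]. Elementwise product with the kernel and sum: 0·2 + 6·1 + 8·3.
Output[0,1]: The receptive field on the zero-padded input at this output position is [8 1 11]. Elementwise product with the kernel and sum: 8·2 + 1·1 + 11·3.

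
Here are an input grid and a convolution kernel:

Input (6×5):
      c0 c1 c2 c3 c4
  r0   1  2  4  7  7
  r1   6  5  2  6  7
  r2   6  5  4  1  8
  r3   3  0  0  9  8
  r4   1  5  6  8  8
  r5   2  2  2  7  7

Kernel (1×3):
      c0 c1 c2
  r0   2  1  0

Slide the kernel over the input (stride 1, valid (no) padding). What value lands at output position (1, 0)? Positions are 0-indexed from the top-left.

The receptive field on the input at this output position is [6 5 2]. Elementwise product with the kernel and sum: 6·2 + 5·1.

17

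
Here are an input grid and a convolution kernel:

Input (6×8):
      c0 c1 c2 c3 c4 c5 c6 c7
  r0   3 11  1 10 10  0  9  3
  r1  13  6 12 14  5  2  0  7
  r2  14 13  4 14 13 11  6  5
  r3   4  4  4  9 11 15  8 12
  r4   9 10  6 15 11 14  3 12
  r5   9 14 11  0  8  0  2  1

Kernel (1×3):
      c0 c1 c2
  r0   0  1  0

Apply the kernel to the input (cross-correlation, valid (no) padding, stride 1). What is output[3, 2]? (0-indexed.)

The receptive field on the input at this output position is [4 9 11]. Elementwise product with the kernel and sum: 9·1.

9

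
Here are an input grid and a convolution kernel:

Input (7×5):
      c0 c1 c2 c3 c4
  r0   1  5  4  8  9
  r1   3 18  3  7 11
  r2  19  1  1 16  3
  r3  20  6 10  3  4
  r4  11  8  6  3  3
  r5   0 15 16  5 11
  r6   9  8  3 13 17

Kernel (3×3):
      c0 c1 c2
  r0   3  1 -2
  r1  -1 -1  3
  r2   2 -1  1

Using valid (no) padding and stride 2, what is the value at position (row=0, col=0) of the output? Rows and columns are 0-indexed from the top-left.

The receptive field on the input at this output position is [1 5 4 / 3 18 3 / 19 1 1]. Elementwise product with the kernel and sum: 1·3 + 5·1 + 4·-2 + 3·-1 + 18·-1 + 3·3 + 19·2 + 1·-1 + 1·1.

26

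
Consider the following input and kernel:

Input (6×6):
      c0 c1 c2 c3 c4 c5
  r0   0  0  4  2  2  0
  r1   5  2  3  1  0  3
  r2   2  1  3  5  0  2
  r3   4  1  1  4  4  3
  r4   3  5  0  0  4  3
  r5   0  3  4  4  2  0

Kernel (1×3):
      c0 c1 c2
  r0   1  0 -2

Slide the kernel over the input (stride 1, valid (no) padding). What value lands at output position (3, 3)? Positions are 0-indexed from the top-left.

-2

The receptive field on the input at this output position is [4 4 3]. Elementwise product with the kernel and sum: 4·1 + 3·-2.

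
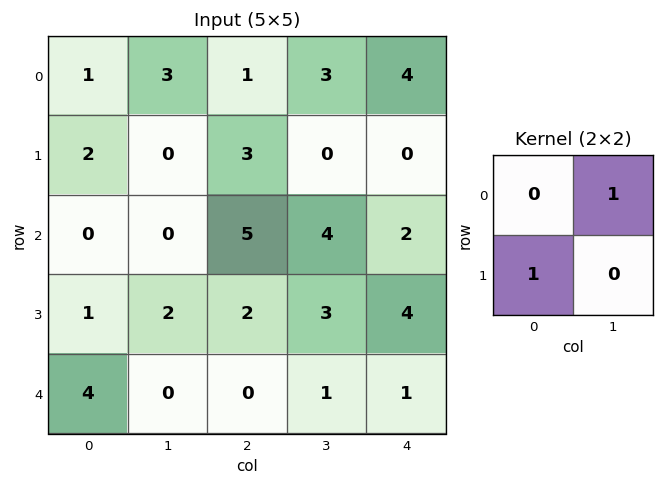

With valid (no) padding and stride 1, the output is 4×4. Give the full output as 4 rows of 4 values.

Output[0,0]: The receptive field on the input at this output position is [1 3 / 2 0]. Elementwise product with the kernel and sum: 3·1 + 2·1.
Output[0,1]: The receptive field on the input at this output position is [3 1 / 0 3]. Elementwise product with the kernel and sum: 1·1 + 0·1.

5 1 6 4
0 3 5 4
1 7 6 5
6 2 3 5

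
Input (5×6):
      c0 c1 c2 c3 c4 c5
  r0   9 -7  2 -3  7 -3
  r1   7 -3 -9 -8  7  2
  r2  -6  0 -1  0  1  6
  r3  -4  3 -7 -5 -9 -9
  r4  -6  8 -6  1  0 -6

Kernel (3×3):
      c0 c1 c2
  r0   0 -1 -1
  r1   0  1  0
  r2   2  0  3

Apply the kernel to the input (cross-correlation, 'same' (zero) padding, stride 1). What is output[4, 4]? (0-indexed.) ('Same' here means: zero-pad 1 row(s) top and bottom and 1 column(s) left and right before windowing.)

18

The receptive field on the zero-padded input at this output position is [-5 -9 -9 / 1 0 -6 / 0 0 0]. Elementwise product with the kernel and sum: -9·-1 + -9·-1 + 0·1 + 0·2 + 0·3.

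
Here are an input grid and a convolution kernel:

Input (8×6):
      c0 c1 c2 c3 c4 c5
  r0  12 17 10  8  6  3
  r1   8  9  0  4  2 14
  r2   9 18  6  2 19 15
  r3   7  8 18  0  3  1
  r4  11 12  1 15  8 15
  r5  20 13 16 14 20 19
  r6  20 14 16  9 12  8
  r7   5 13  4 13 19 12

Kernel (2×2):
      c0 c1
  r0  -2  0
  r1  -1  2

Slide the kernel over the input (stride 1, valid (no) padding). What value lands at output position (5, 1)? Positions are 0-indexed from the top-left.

-8

The receptive field on the input at this output position is [13 16 / 14 16]. Elementwise product with the kernel and sum: 13·-2 + 14·-1 + 16·2.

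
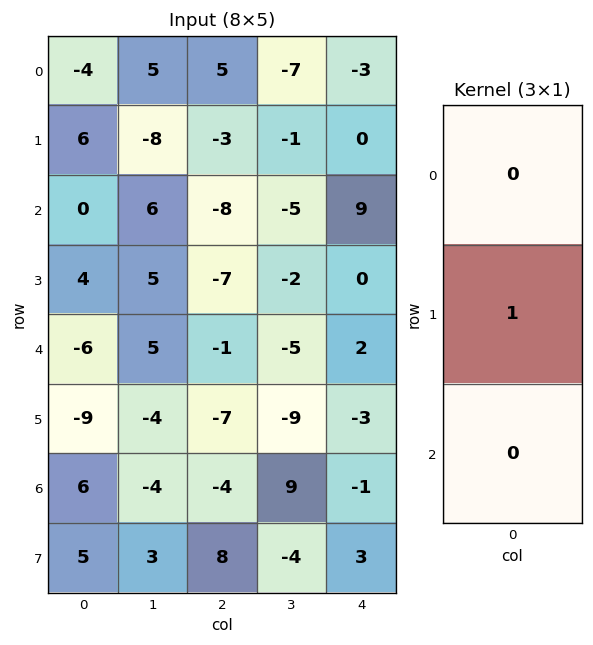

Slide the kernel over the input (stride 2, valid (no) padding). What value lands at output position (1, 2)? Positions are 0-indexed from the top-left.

The receptive field on the input at this output position is [9 / 0 / 2]. Elementwise product with the kernel and sum: 0·1.

0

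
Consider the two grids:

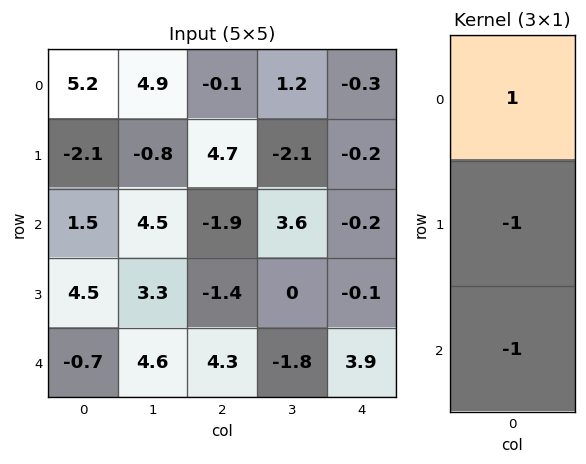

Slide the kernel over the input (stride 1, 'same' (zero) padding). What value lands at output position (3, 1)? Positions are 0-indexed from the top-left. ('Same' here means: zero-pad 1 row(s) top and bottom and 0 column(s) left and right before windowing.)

-3.4

The receptive field on the zero-padded input at this output position is [4.5 / 3.3 / 4.6]. Elementwise product with the kernel and sum: 4.5·1 + 3.3·-1 + 4.6·-1.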